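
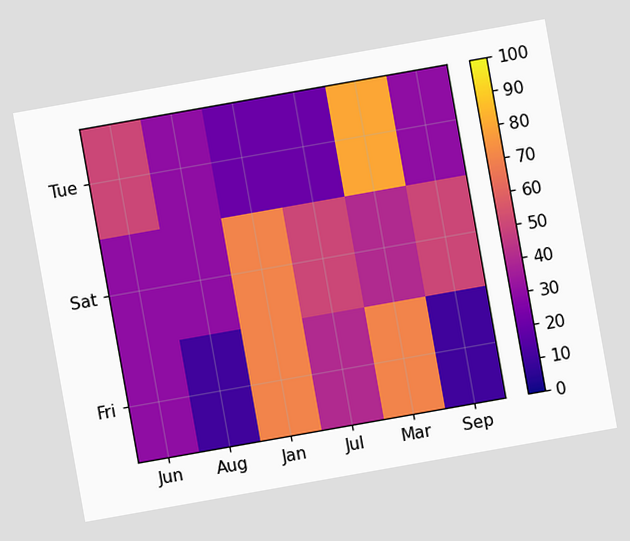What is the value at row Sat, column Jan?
The chart is tilted about 10° counter-clockwise. Matching cell (Sat, Jan) against the colorbar gives 70.

70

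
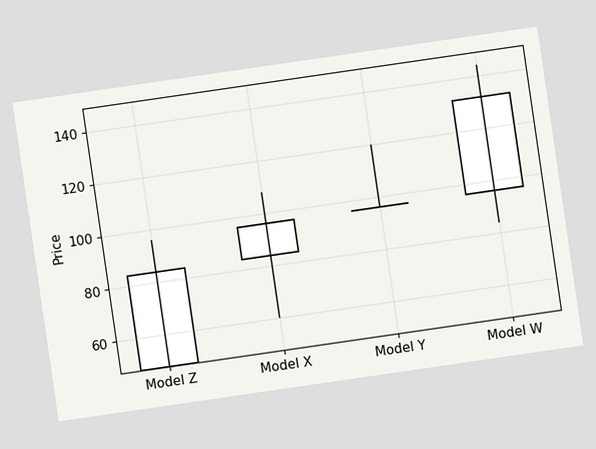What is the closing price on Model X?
96

The chart is tilted about 8° counter-clockwise. The Model X candle closes at 96.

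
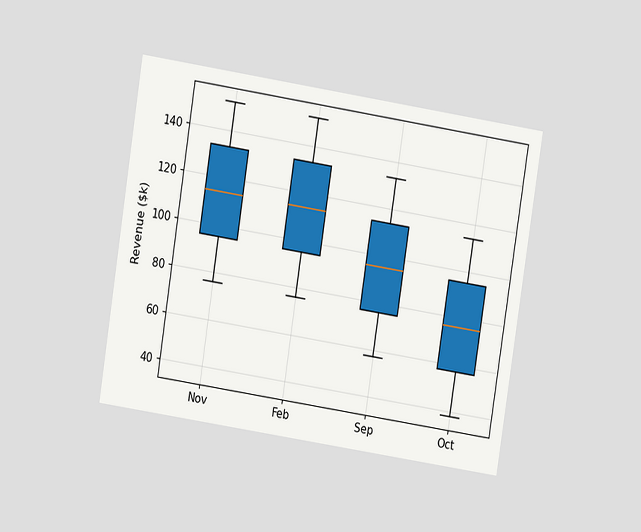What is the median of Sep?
The chart is tilted about 9° clockwise and viewed at a slight angle. The median line in the Sep box sits at $95k.

$95k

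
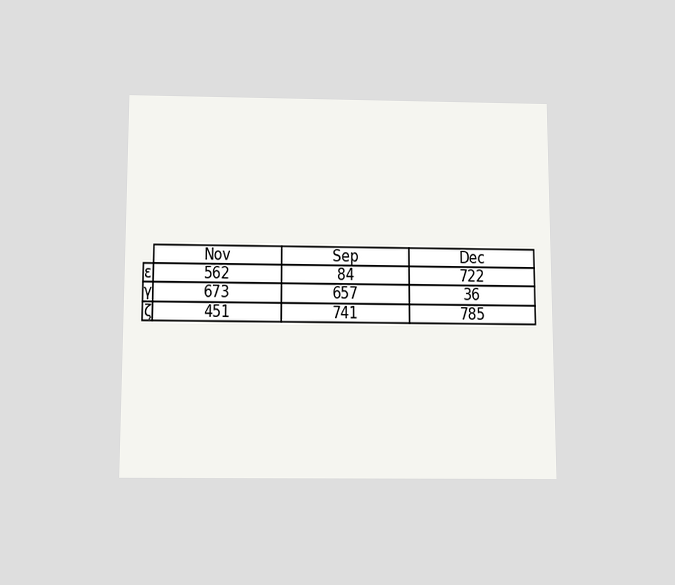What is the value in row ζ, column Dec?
The chart is viewed slightly from below. The (ζ, Dec) cell reads 785.

785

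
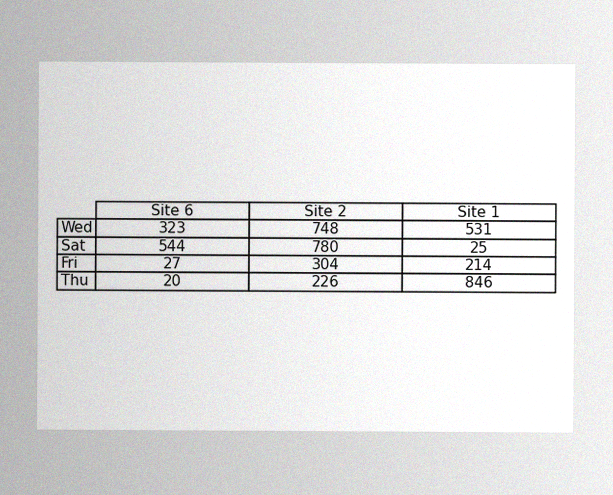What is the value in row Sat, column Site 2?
780

The image has some photo noise and uneven lighting. The (Sat, Site 2) cell reads 780.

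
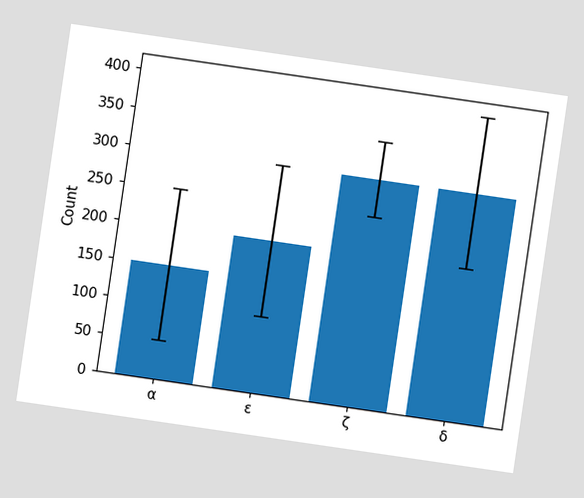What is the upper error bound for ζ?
350

The chart is tilted about 8° clockwise. The ζ bar's upper whisker reaches 350.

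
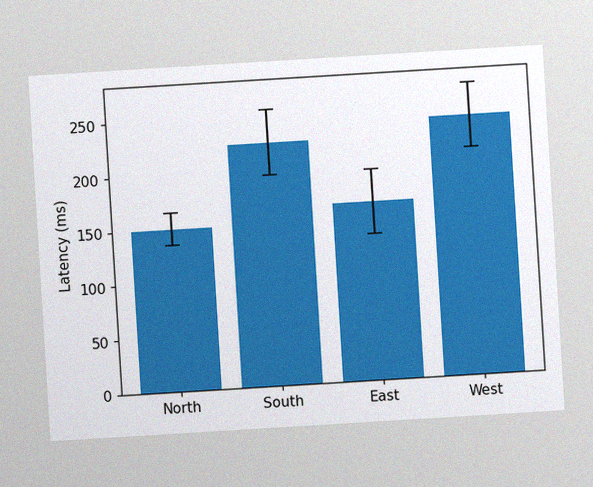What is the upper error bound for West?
The chart is tilted about 3° counter-clockwise, with some photo noise. The West bar's upper whisker reaches 270ms.

270ms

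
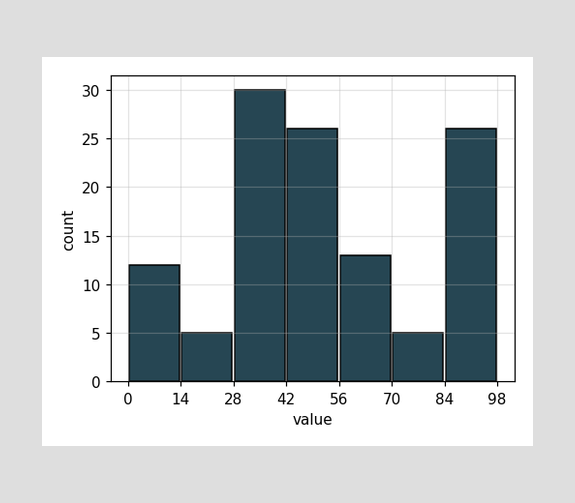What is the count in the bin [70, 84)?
5

The [70, 84) bin has height 5.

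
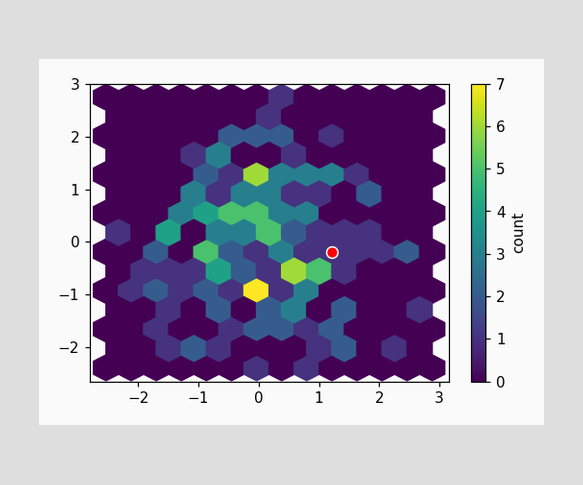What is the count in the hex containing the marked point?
1

The marked hex reads 1 on the colorbar.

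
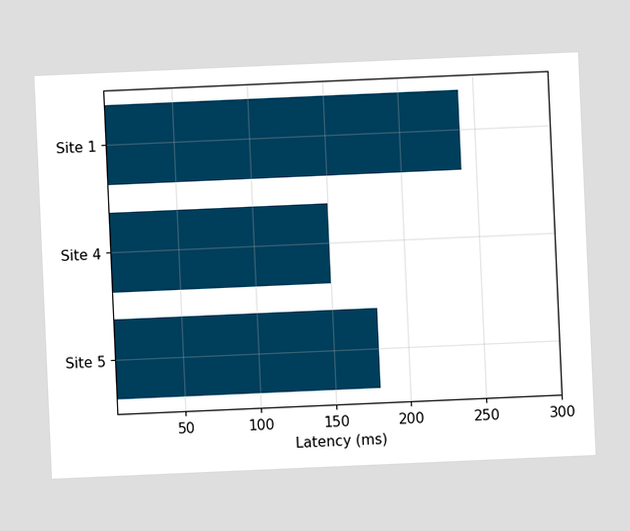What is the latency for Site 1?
240ms

The chart is tilted about 3° counter-clockwise. Reading along the chart's x-axis, the Site 1 bar reaches 240ms.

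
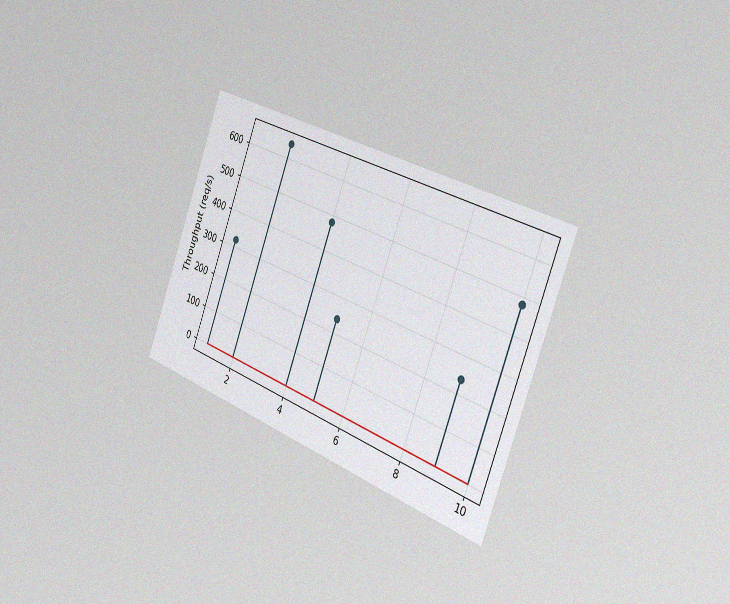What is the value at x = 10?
The chart is tilted about 21° clockwise and viewed slightly from the right, with some photo noise. The stem at x=10 reaches 480req/s.

480req/s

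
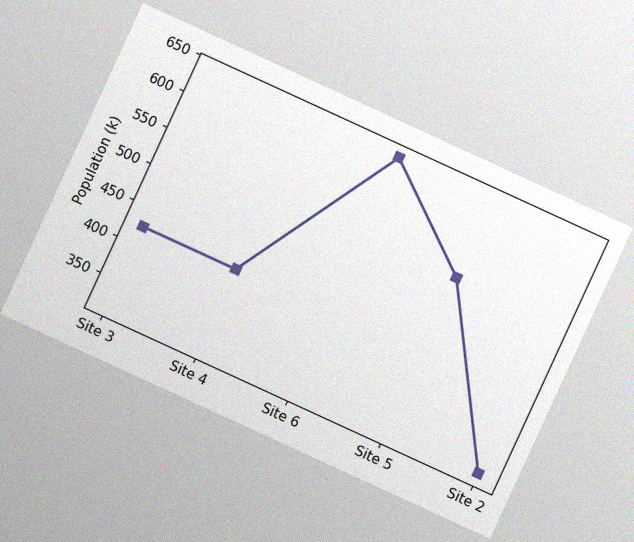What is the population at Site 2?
The chart is tilted about 25° clockwise, with some photo noise. At Site 2, the line is at 318k.

318k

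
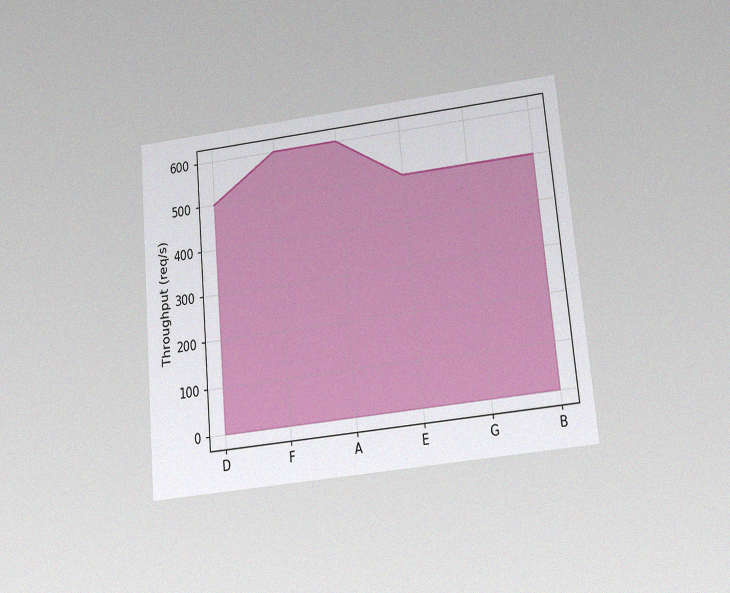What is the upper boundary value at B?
500req/s

The chart is tilted about 5° counter-clockwise and viewed slightly from below, with some photo noise. At B the upper boundary is at 500req/s.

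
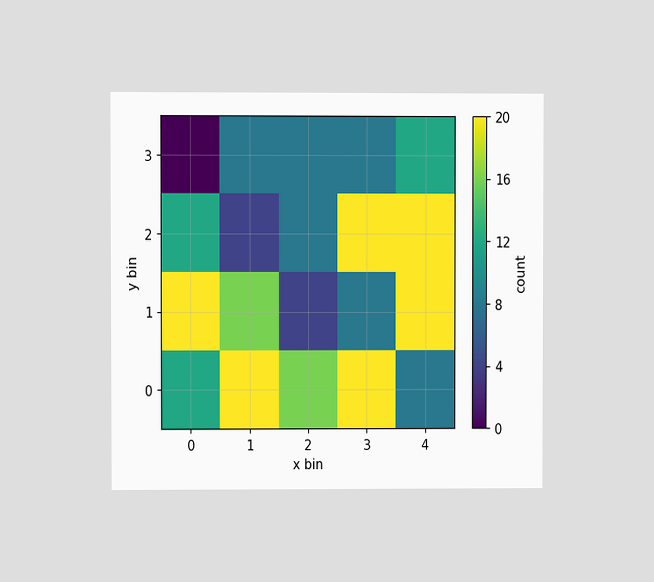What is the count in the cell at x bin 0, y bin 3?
The chart is viewed at a slight angle. Matching the cell (0, 3) against the colorbar gives 0.

0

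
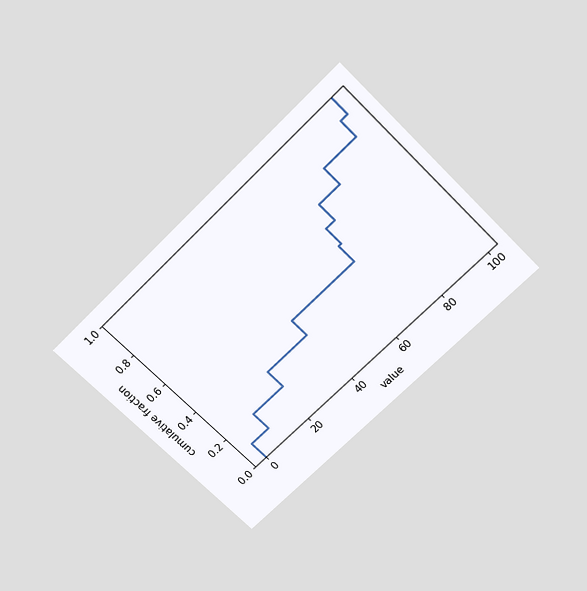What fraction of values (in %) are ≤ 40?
40%

The chart is tilted about 45° counter-clockwise and viewed slightly from above. At x=40 the ECDF step is at 40%.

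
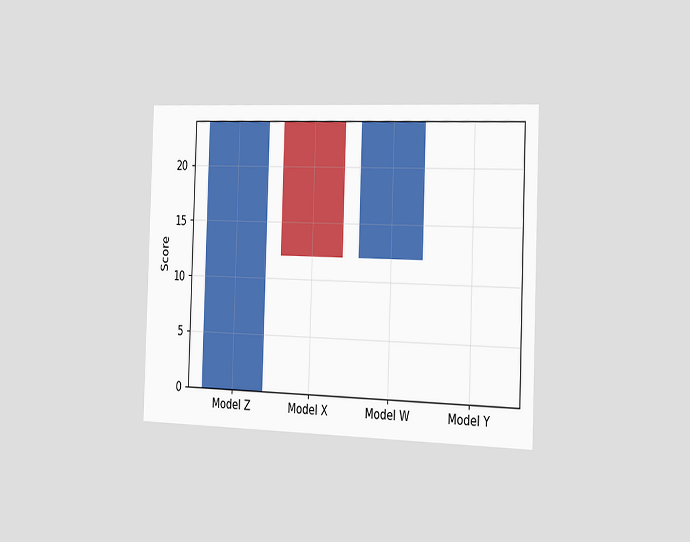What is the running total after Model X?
12

The chart is viewed slightly from the right. After Model X the running total reaches 12.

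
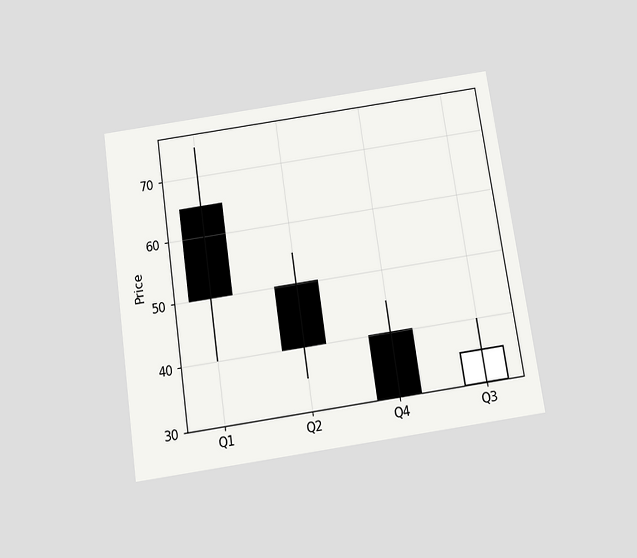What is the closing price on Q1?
The chart is tilted about 8° counter-clockwise and viewed slightly from below. The Q1 candle closes at 50.

50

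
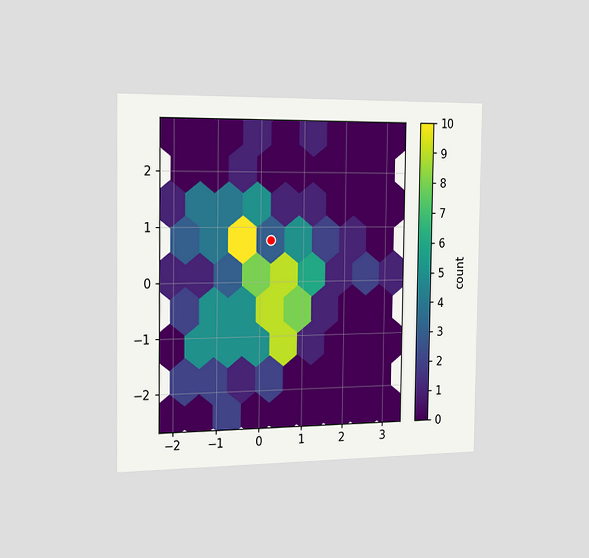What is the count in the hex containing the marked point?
3

The chart is viewed slightly from the left. The marked hex reads 3 on the colorbar.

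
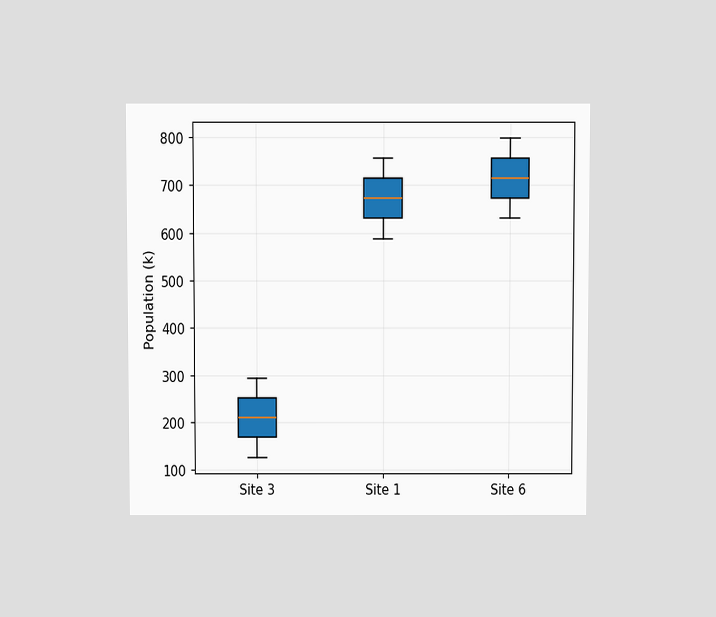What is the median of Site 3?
210k

The chart is viewed slightly from above. The median line in the Site 3 box sits at 210k.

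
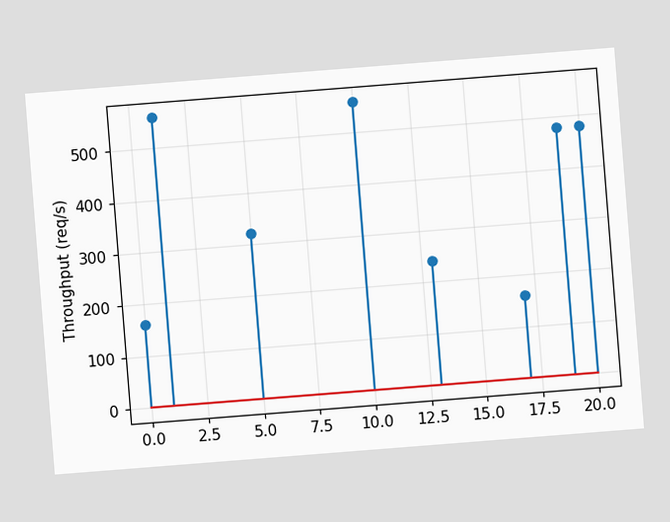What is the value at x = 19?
480req/s

The chart is tilted about 4° counter-clockwise. The stem at x=19 reaches 480req/s.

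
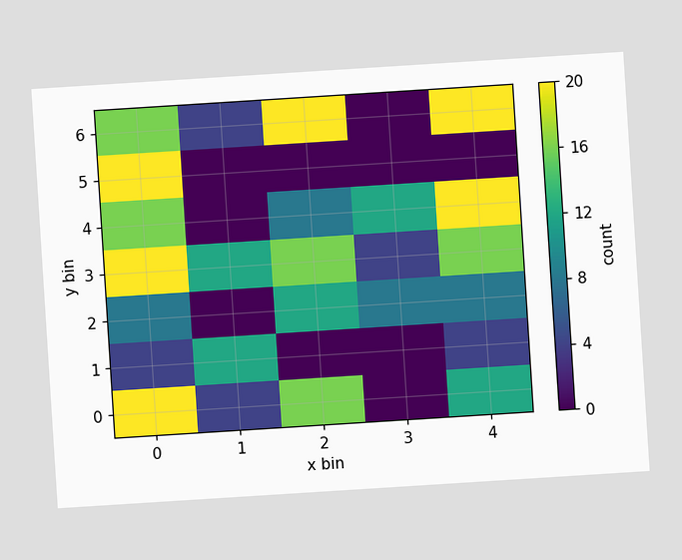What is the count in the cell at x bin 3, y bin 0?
0

The chart is tilted about 4° counter-clockwise. Matching the cell (3, 0) against the colorbar gives 0.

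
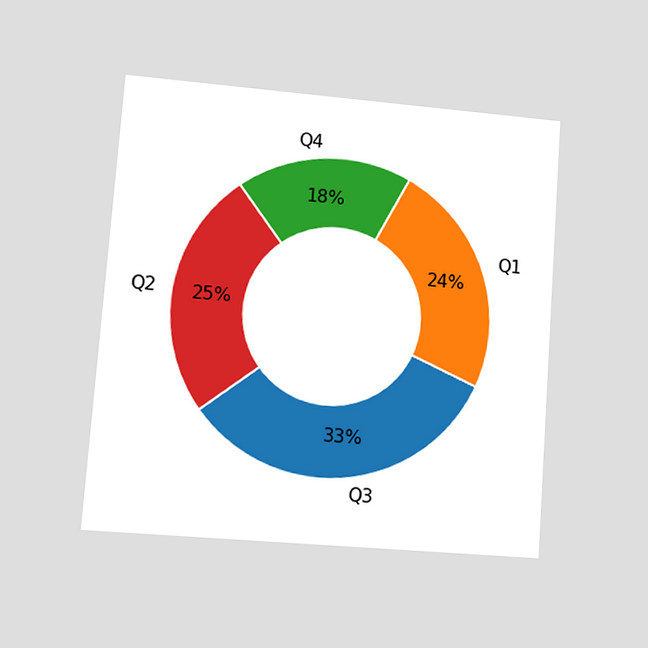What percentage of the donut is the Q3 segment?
The chart is tilted about 4° clockwise and viewed at a slight angle. The Q3 segment takes up 33% of the ring.

33%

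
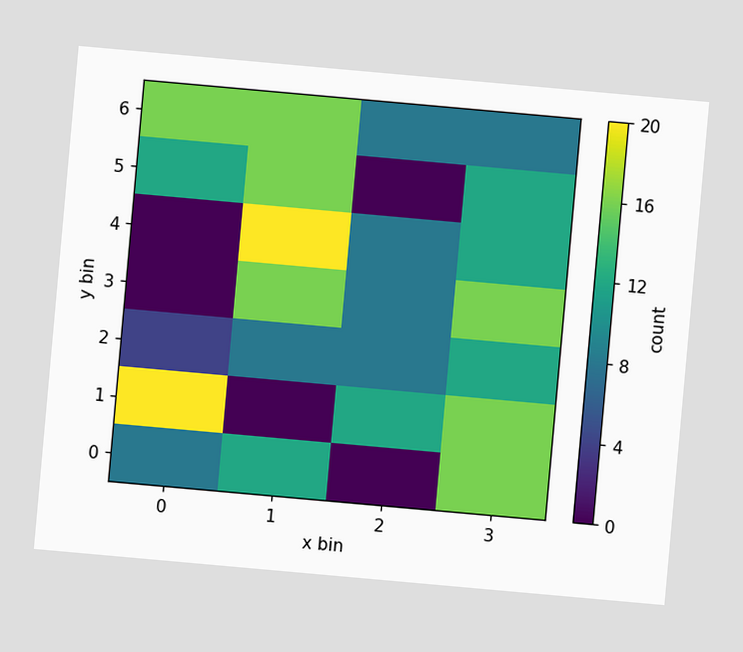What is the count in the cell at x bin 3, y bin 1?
16

The chart is tilted about 5° clockwise. Matching the cell (3, 1) against the colorbar gives 16.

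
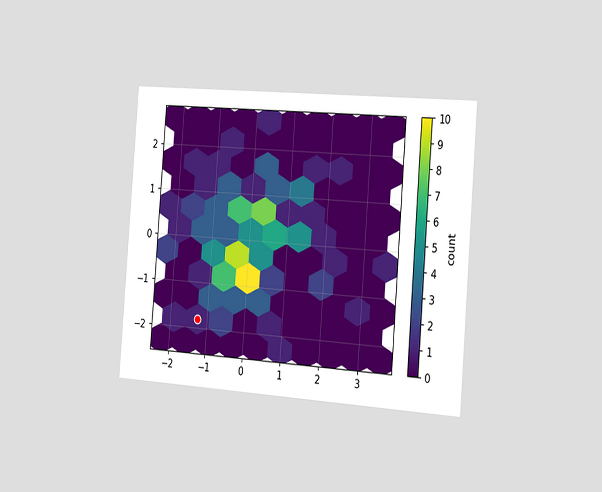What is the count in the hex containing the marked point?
The chart is tilted about 4° clockwise and viewed slightly from the right. The marked hex reads 1 on the colorbar.

1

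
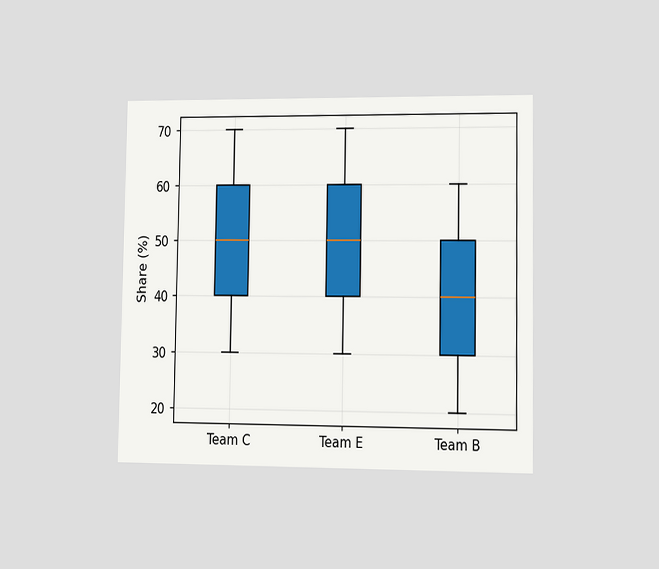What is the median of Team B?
The chart is viewed slightly from the right. The median line in the Team B box sits at 40%.

40%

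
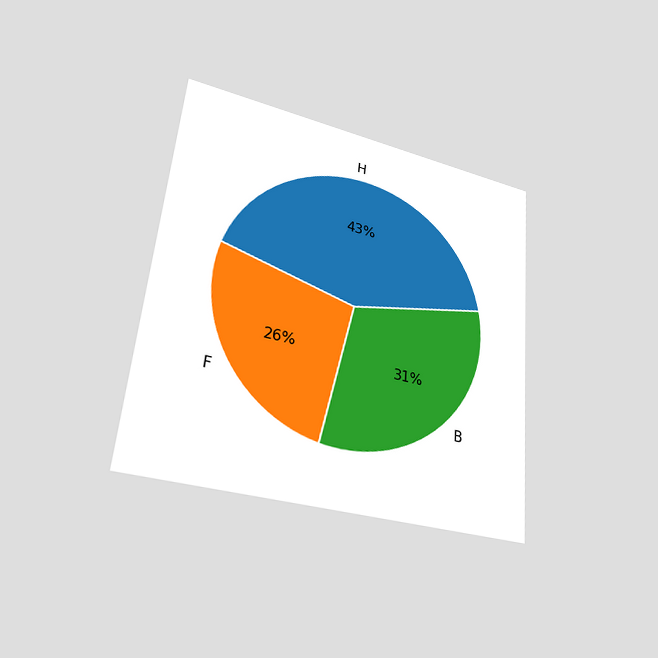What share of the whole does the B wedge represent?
31%

The chart is tilted about 5° clockwise and viewed at a slight angle. The B slice takes up 31% of the pie.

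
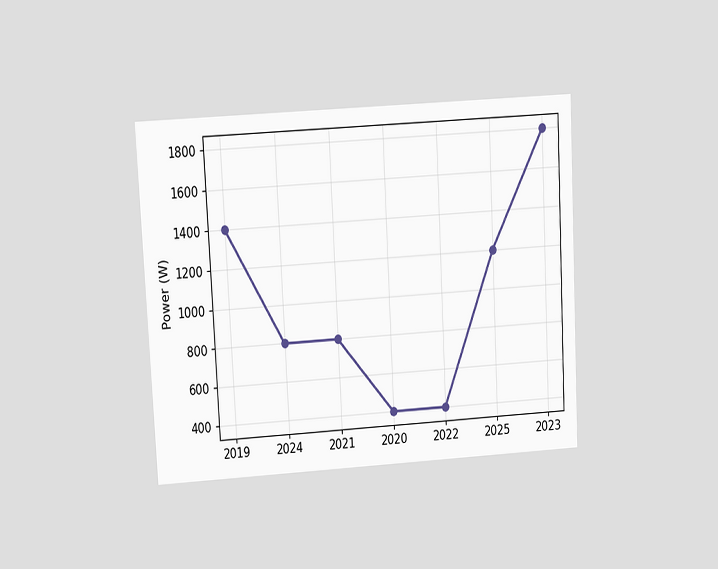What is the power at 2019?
1400W

The chart is tilted about 3° counter-clockwise and viewed at a slight angle. At 2019, the line is at 1400W.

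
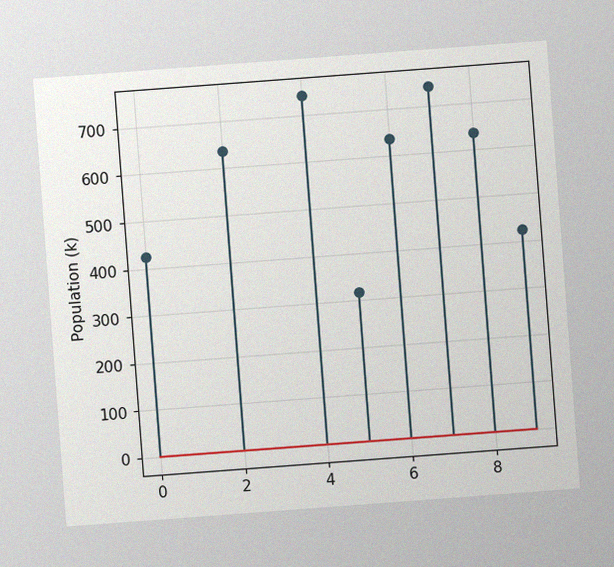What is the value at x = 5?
The chart is tilted about 4° counter-clockwise, with some photo noise. The stem at x=5 reaches 318k.

318k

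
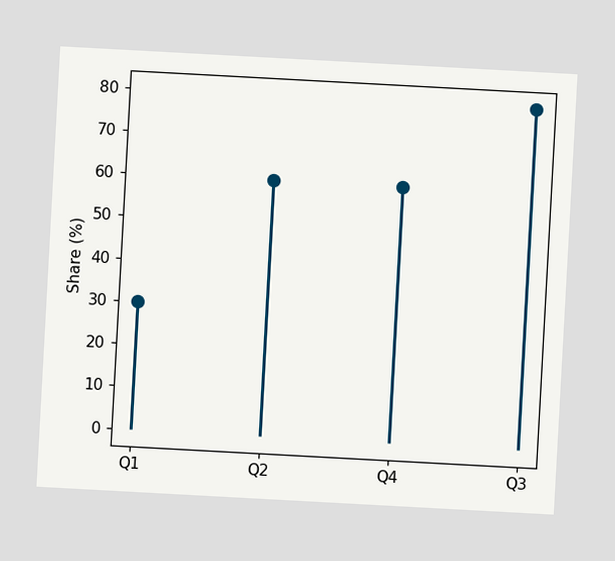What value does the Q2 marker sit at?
The chart is tilted about 3° clockwise. The Q2 marker sits at 60%.

60%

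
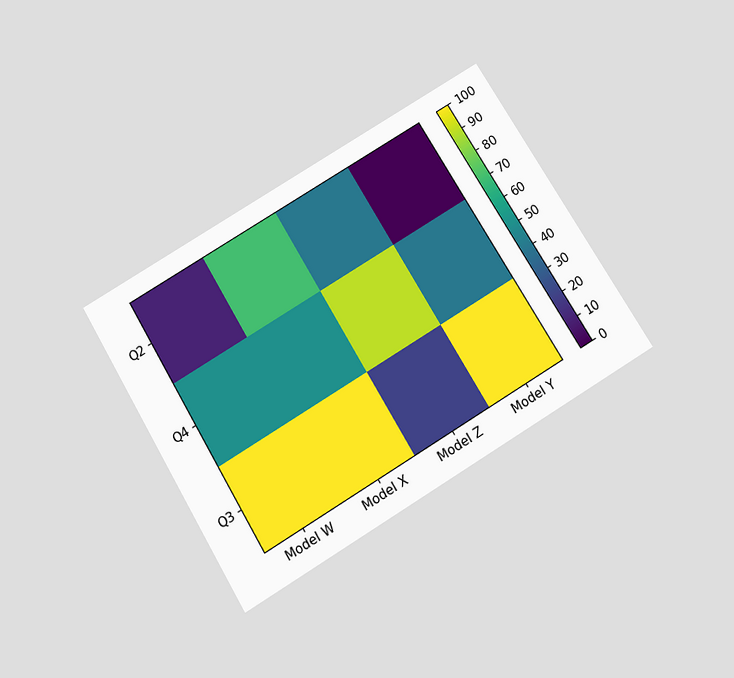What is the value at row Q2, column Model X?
The chart is tilted about 31° counter-clockwise and viewed slightly from below. Matching cell (Q2, Model X) against the colorbar gives 70.

70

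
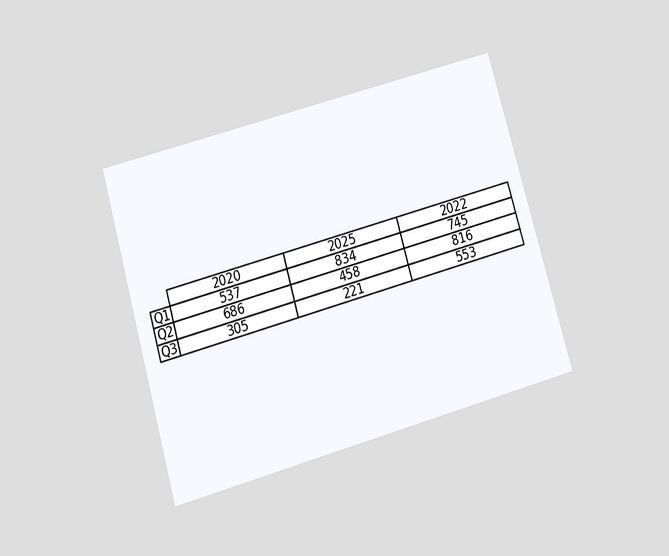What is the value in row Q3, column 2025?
221

The chart is tilted about 16° counter-clockwise and viewed slightly from below. The (Q3, 2025) cell reads 221.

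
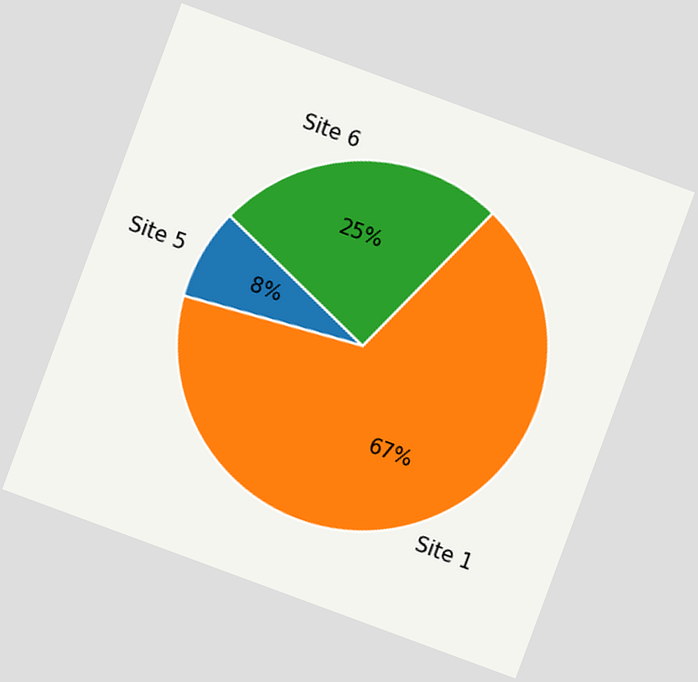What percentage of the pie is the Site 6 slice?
The chart is tilted about 20° clockwise. The Site 6 slice takes up 25% of the pie.

25%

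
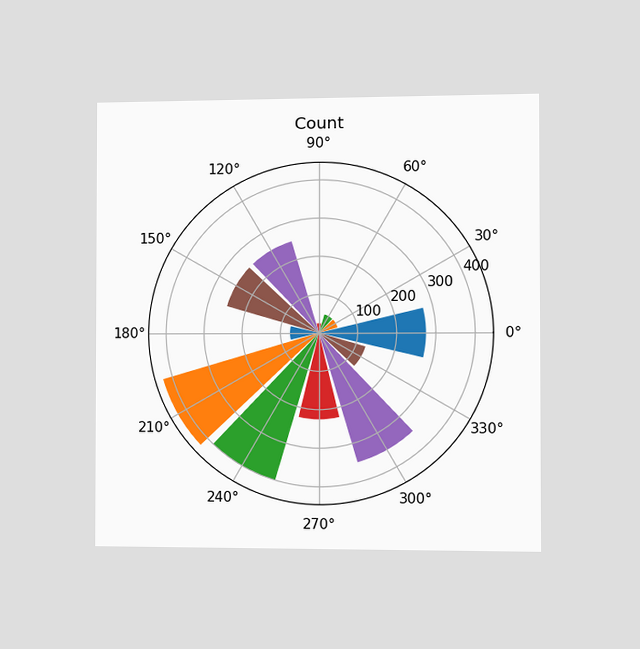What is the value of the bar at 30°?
50

The chart is viewed slightly from the right. The bar at 30° reaches 50 on the radial axis.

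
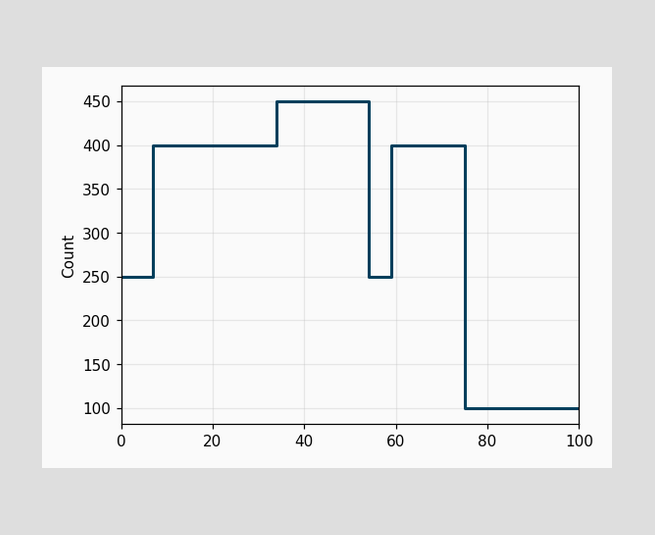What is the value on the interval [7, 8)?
On [7, 8) the step sits at 400.

400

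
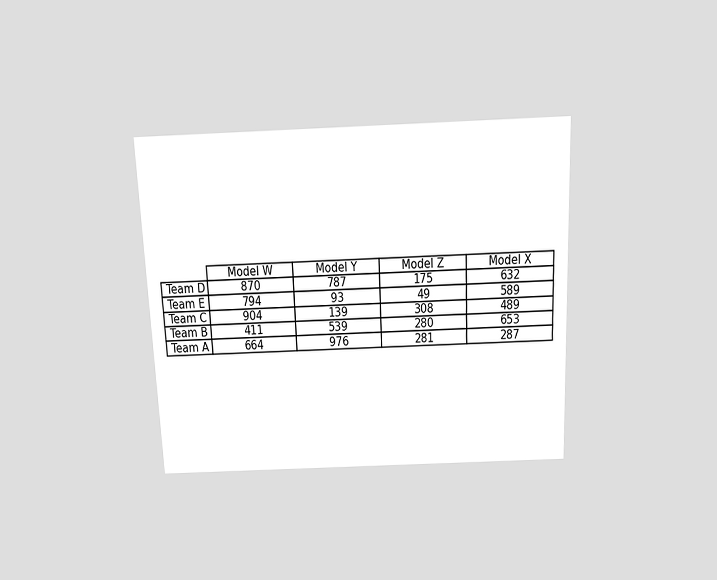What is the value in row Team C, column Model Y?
The chart is tilted about 2° counter-clockwise and viewed slightly from above. The (Team C, Model Y) cell reads 139.

139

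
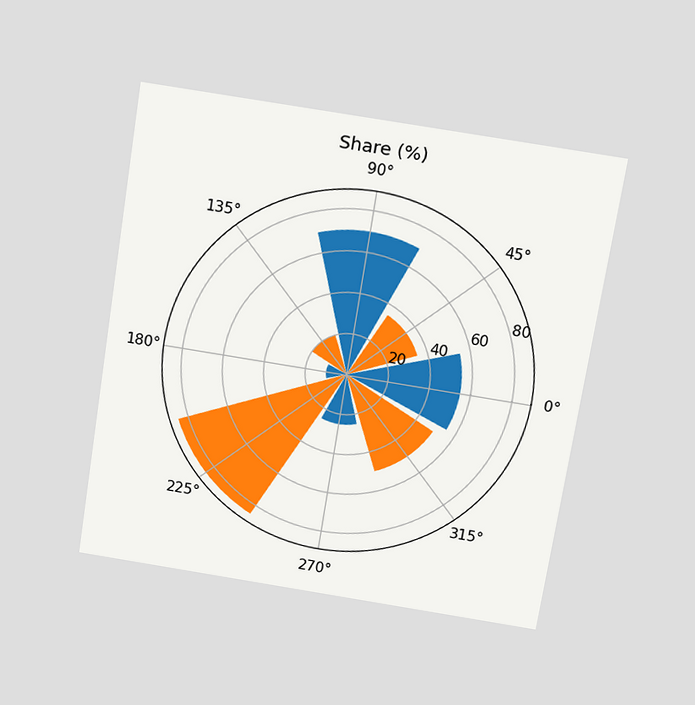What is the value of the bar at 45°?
35%

The chart is tilted about 9° clockwise and viewed slightly from above. The bar at 45° reaches 35% on the radial axis.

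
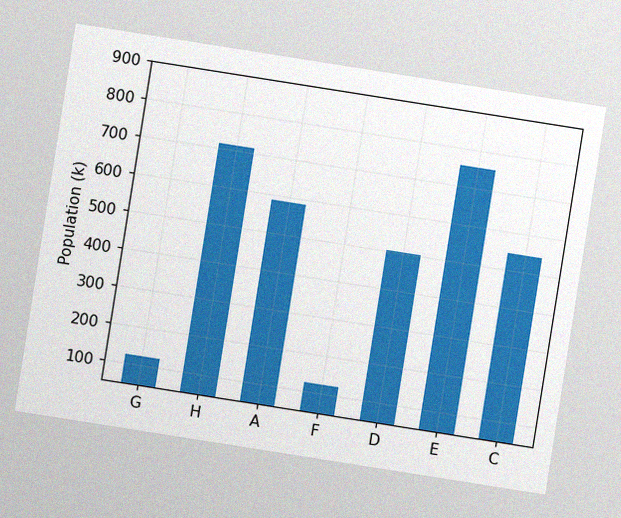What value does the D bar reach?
504k

The chart is tilted about 9° clockwise, with some photo noise. Reading along the chart's y-axis, the D bar reaches 504k.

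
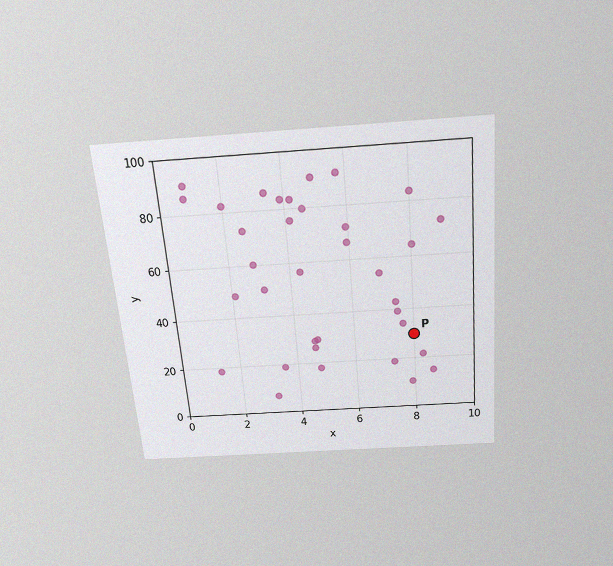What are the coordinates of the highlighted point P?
The chart is tilted about 5° counter-clockwise and viewed slightly from above, with some photo noise. Following the gridlines from P to each axis, P sits at (8, 30).

(8, 30)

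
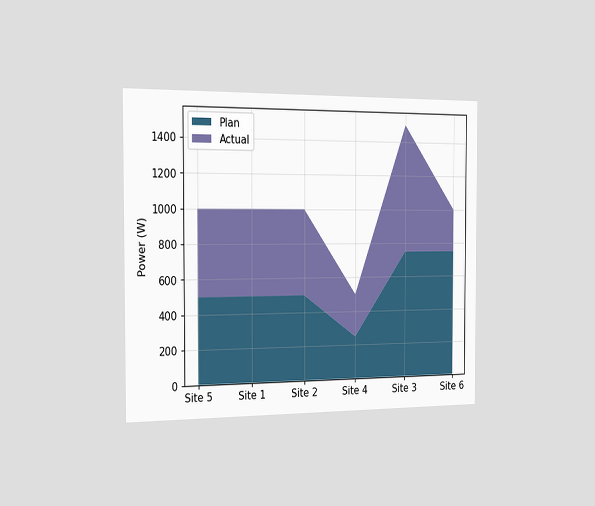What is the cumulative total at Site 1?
1000W

The chart is viewed slightly from the left. The stacked total at Site 1 reaches 1000W.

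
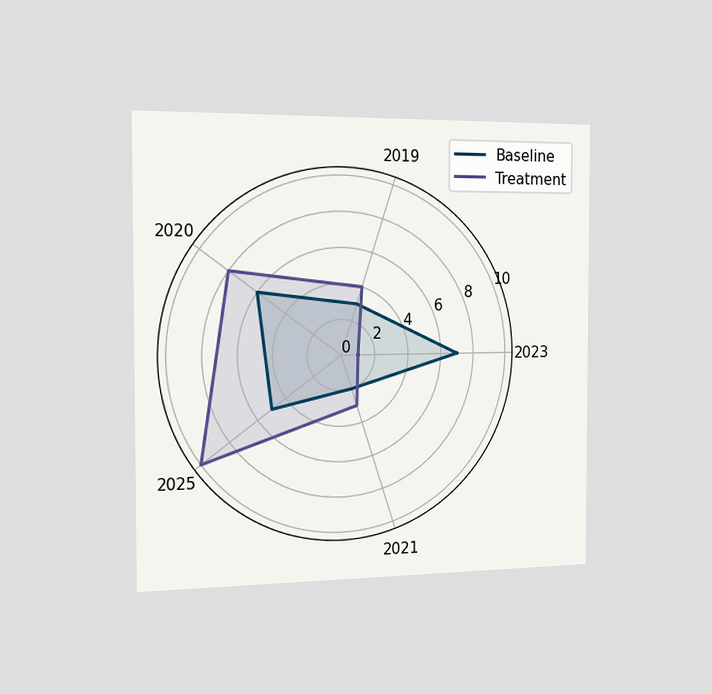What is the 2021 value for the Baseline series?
2

The chart is viewed slightly from the left. On the 2021 axis, Baseline reaches 2.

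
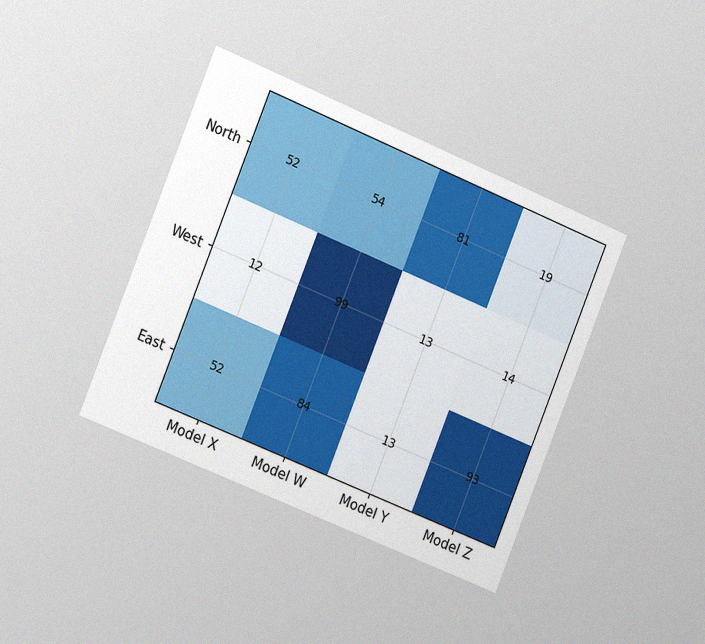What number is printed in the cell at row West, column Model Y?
13

The chart is tilted about 22° clockwise and viewed slightly from the left, with some photo noise. The (West, Model Y) cell reads 13.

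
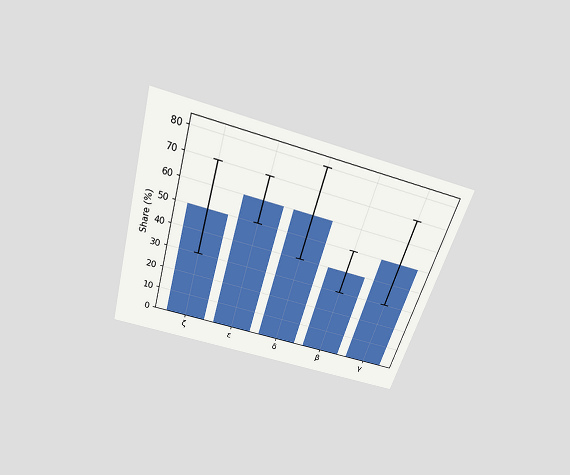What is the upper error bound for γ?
70%

The chart is tilted about 16° clockwise and viewed slightly from above. The γ bar's upper whisker reaches 70%.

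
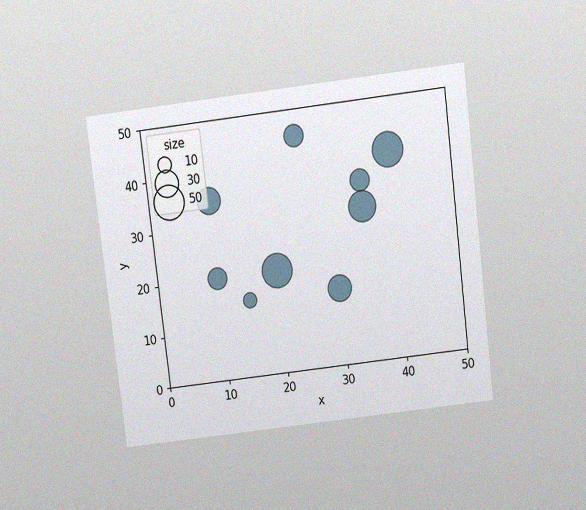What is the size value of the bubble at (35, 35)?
The chart is tilted about 7° counter-clockwise and viewed slightly from above, with some photo noise. Matching the bubble at (35, 35) against the size legend gives 20.

20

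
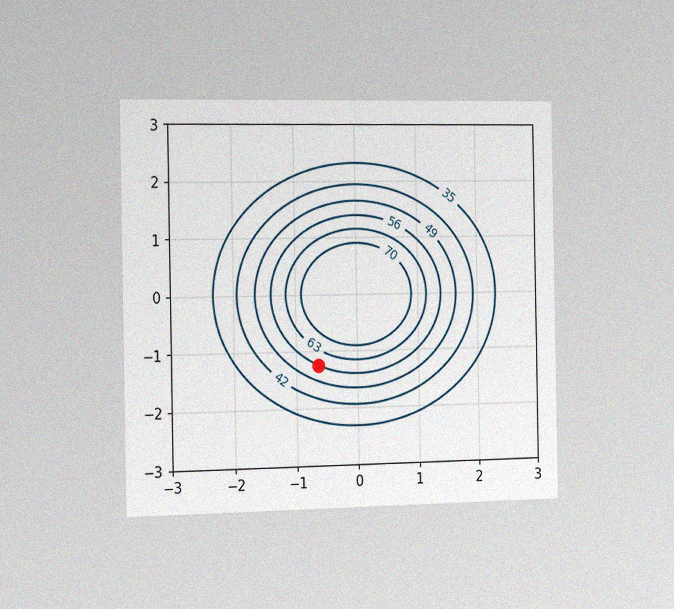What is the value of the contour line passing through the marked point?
The chart is viewed slightly from the left, with some photo noise. The marked point sits on the contour labelled 56.

56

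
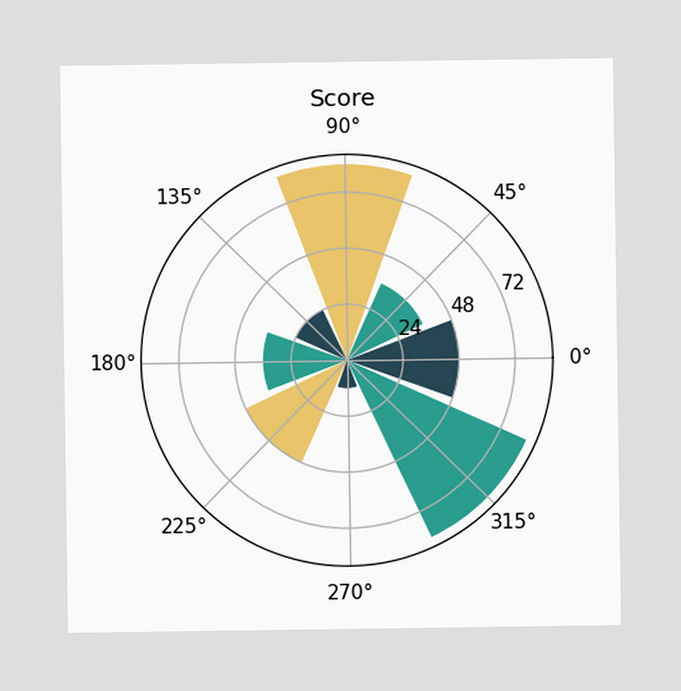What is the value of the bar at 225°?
The bar at 225° reaches 48 on the radial axis.

48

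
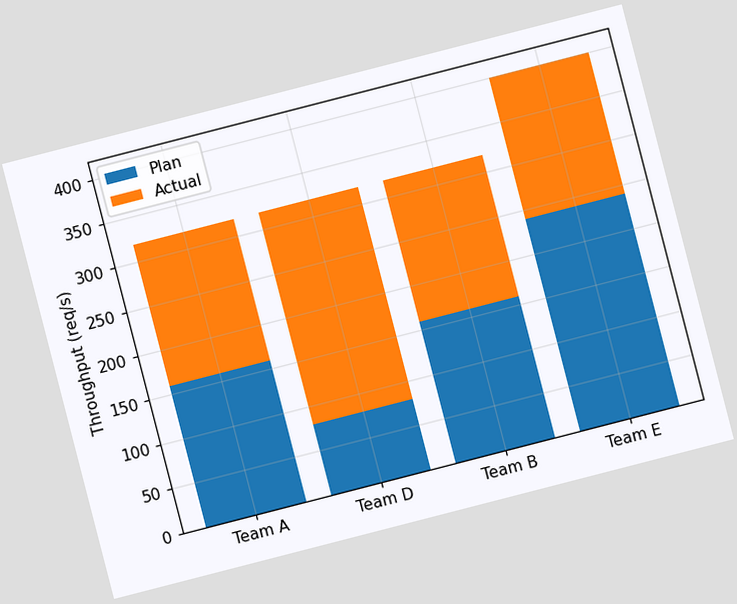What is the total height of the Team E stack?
400req/s

The chart is tilted about 14° counter-clockwise. The Team E stack's top reaches 400req/s on the y-axis.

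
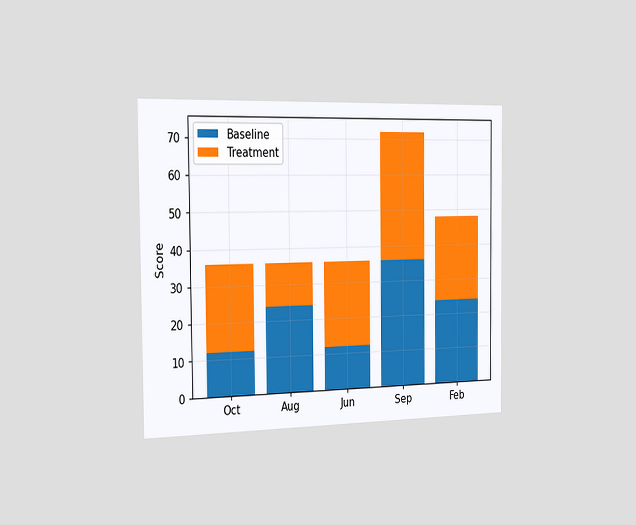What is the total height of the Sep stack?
The chart is viewed slightly from the left. The Sep stack's top reaches 72 on the y-axis.

72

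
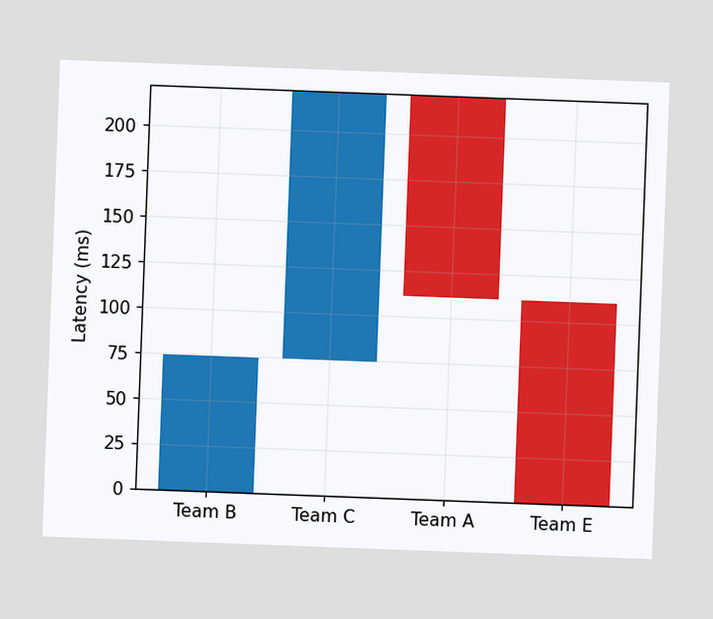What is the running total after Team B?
The chart is tilted about 2° clockwise. After Team B the running total reaches 74ms.

74ms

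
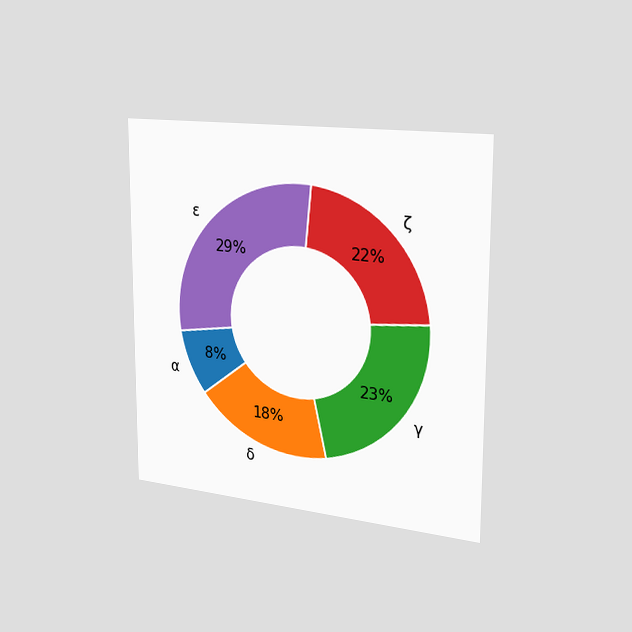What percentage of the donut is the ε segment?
29%

The chart is viewed slightly from the right. The ε segment takes up 29% of the ring.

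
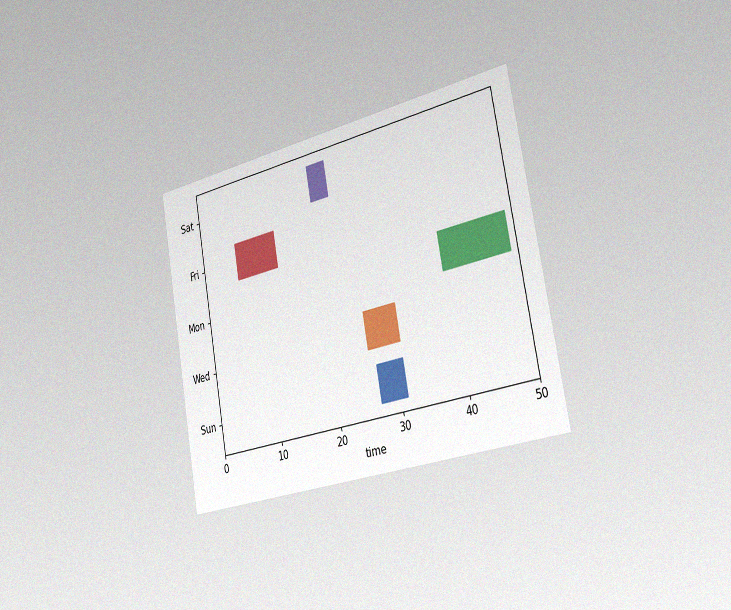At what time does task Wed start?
26

The chart is tilted about 10° counter-clockwise and viewed slightly from the right, with some photo noise. The Wed bar begins at t=26.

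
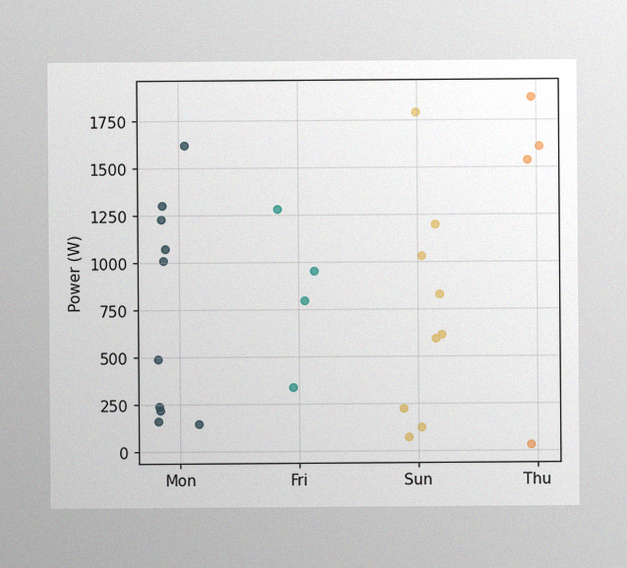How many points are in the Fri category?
4

The image has some photo noise and uneven lighting. Counting the markers in the Fri column gives 4.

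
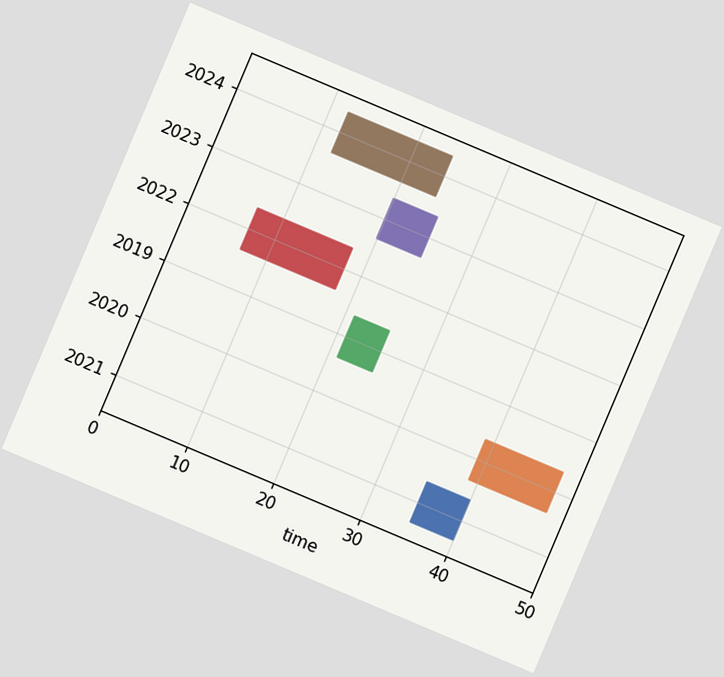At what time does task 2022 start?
The chart is tilted about 23° clockwise. The 2022 bar begins at t=7.

7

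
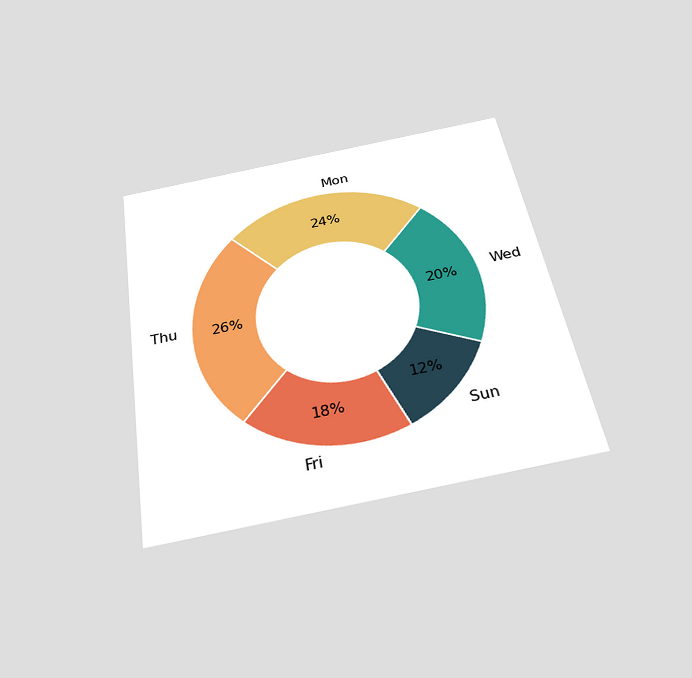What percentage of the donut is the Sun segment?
The chart is tilted about 9° counter-clockwise and viewed slightly from below. The Sun segment takes up 12% of the ring.

12%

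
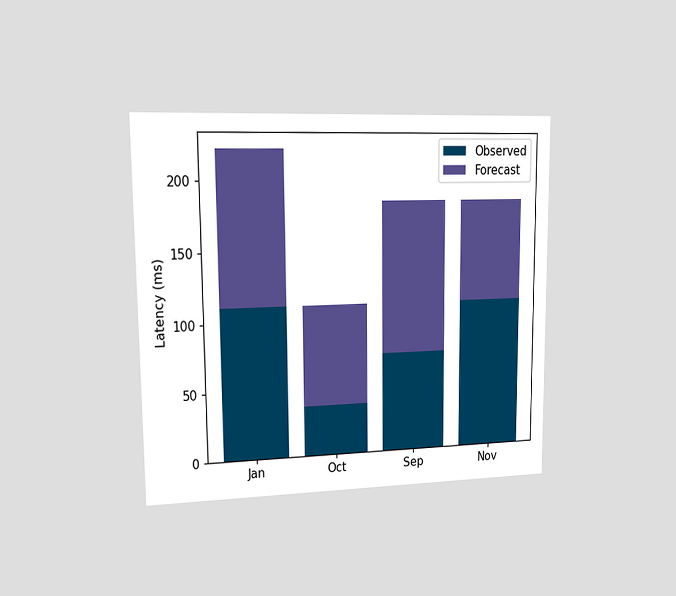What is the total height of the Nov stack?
185ms

The chart is viewed slightly from the left. The Nov stack's top reaches 185ms on the y-axis.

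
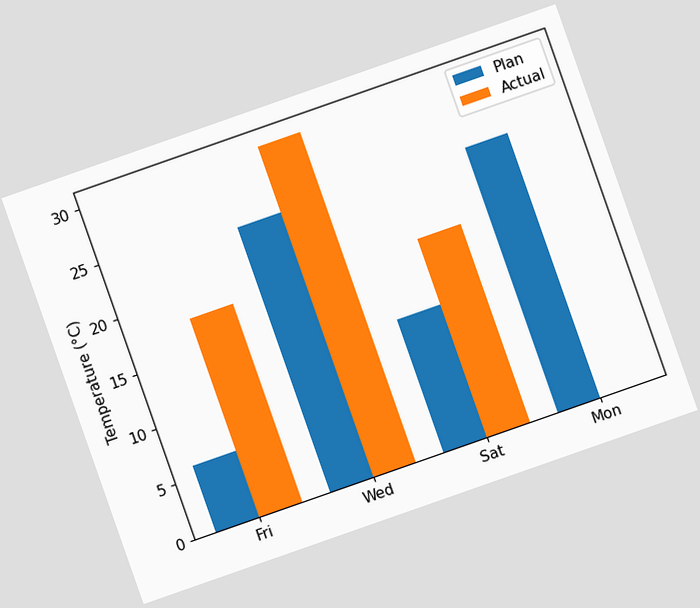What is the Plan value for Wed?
The chart is tilted about 19° counter-clockwise. The Plan bar at Wed reaches 24°C on the y-axis.

24°C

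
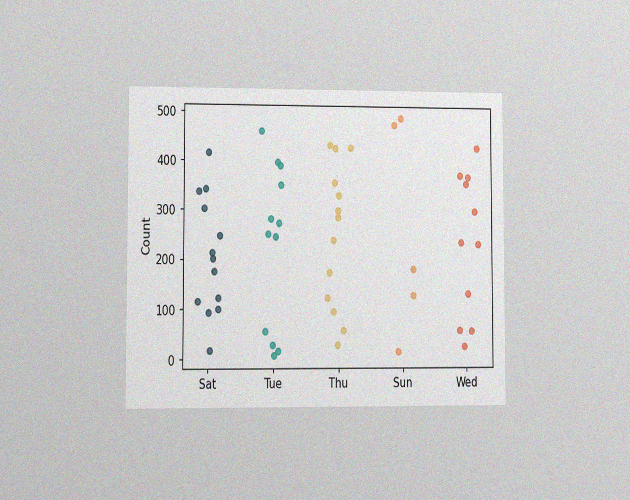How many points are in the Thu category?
13

The chart is viewed at a slight angle, with some photo noise. Counting the markers in the Thu column gives 13.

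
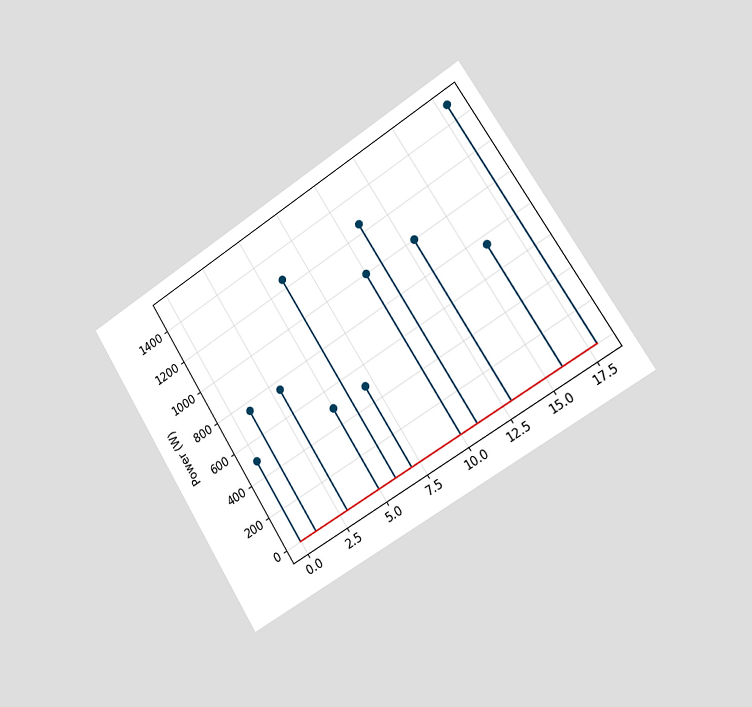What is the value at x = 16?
750W

The chart is tilted about 32° counter-clockwise and viewed slightly from the right. The stem at x=16 reaches 750W.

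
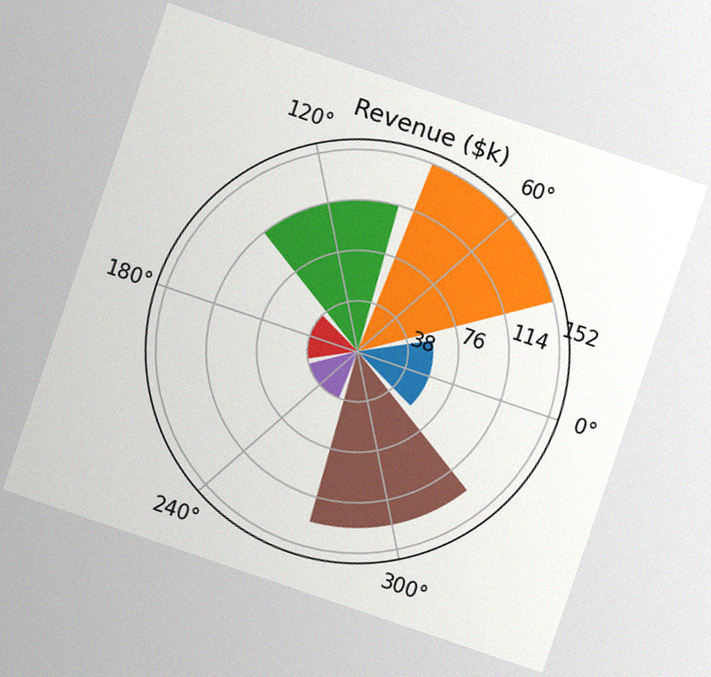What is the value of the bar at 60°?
The chart is tilted about 19° clockwise, with some photo noise. The bar at 60° reaches $152k on the radial axis.

$152k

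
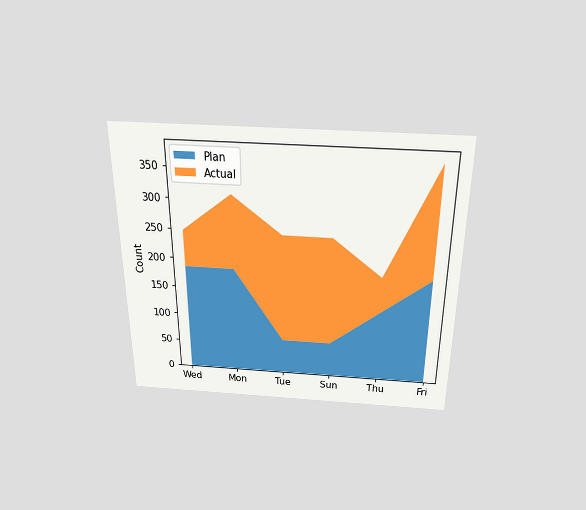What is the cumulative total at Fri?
372

The chart is viewed slightly from above. The stacked total at Fri reaches 372.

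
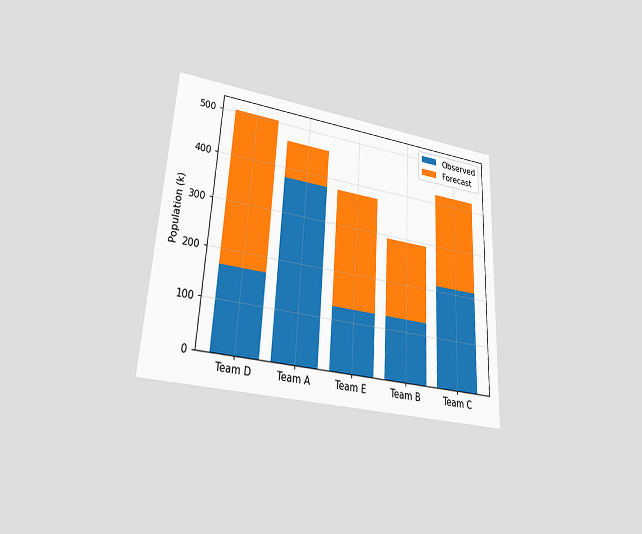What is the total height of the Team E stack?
378k

The chart is tilted about 3° clockwise and viewed at a slight angle. The Team E stack's top reaches 378k on the y-axis.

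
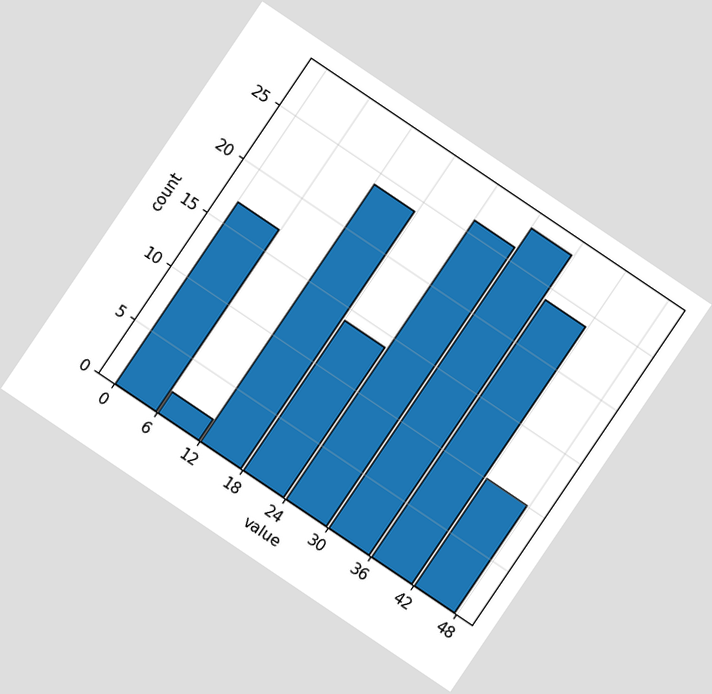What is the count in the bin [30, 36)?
The chart is tilted about 34° clockwise. The [30, 36) bin has height 28.

28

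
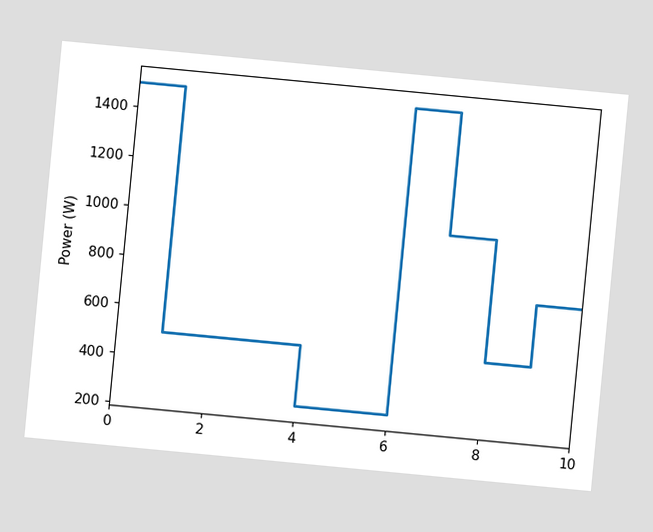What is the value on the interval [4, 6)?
250W

The chart is tilted about 5° clockwise. On [4, 6) the step sits at 250W.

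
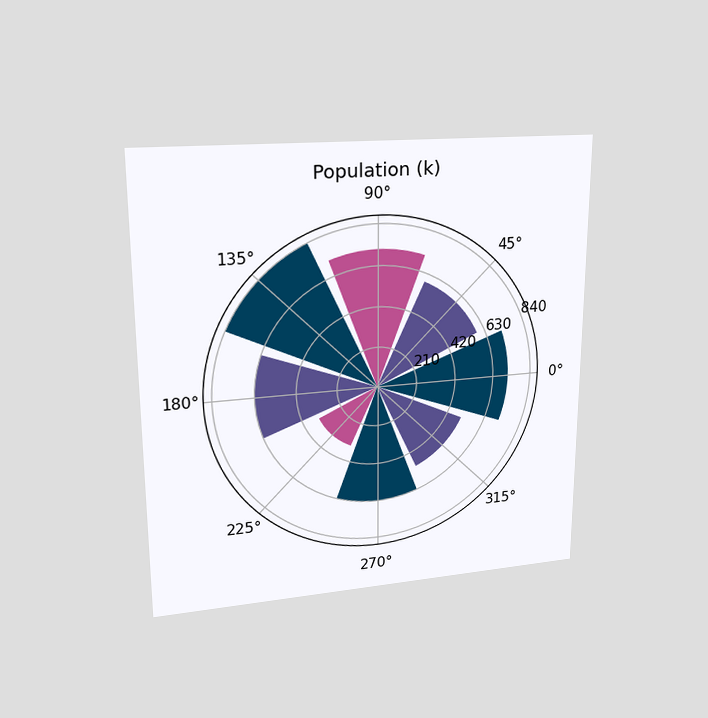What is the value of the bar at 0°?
The chart is viewed at a slight angle. The bar at 0° reaches 714k on the radial axis.

714k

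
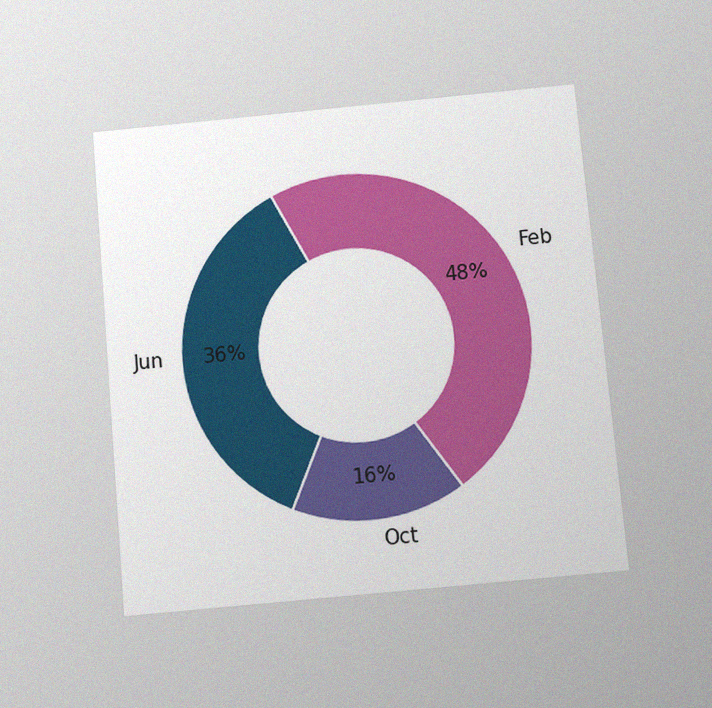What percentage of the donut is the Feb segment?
48%

The chart is tilted about 5° counter-clockwise and viewed slightly from below, with some photo noise. The Feb segment takes up 48% of the ring.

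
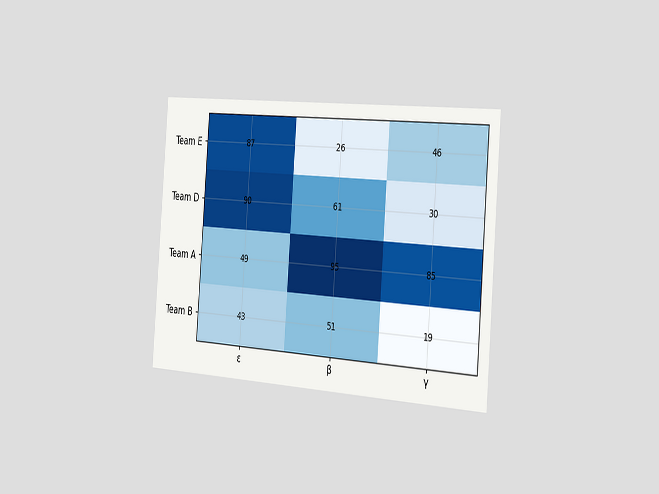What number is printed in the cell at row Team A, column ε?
The chart is tilted about 4° clockwise and viewed slightly from the right. The (Team A, ε) cell reads 49.

49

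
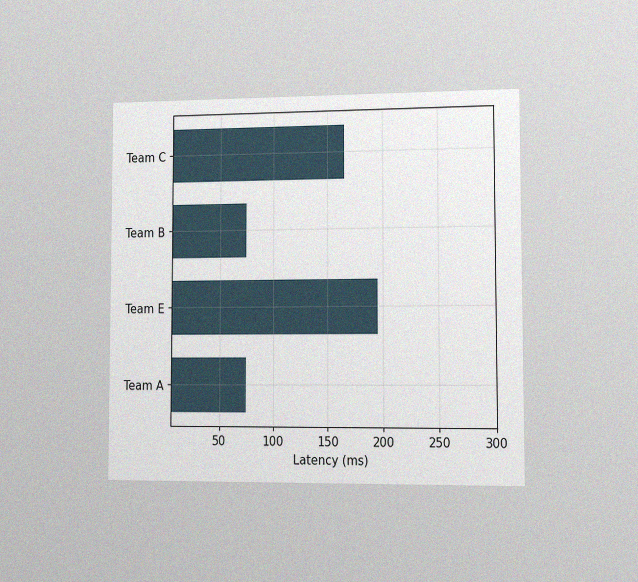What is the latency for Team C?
The chart is viewed slightly from the right, with some photo noise. Reading along the chart's x-axis, the Team C bar reaches 165ms.

165ms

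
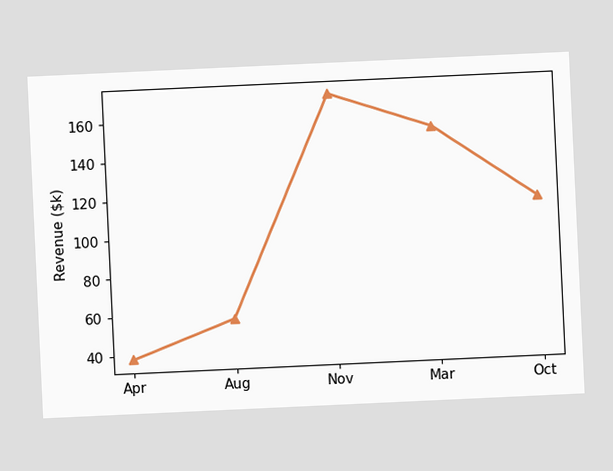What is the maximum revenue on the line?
$171k

The chart is tilted about 3° counter-clockwise. The highest point is at Nov, and reading across to the y-axis gives $171k.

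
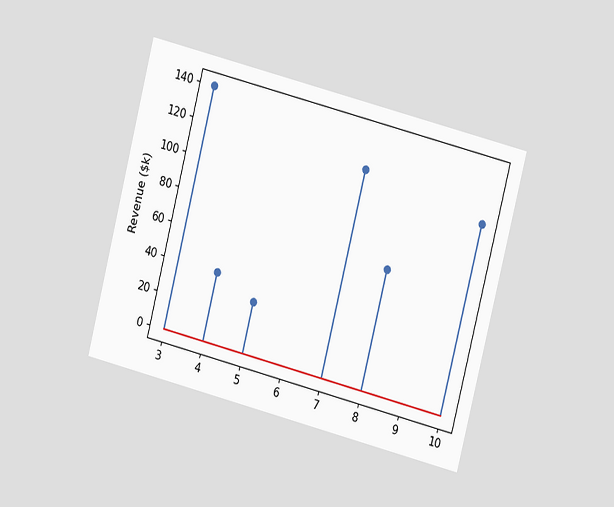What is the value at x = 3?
The chart is tilted about 14° clockwise and viewed at a slight angle. The stem at x=3 reaches $140k.

$140k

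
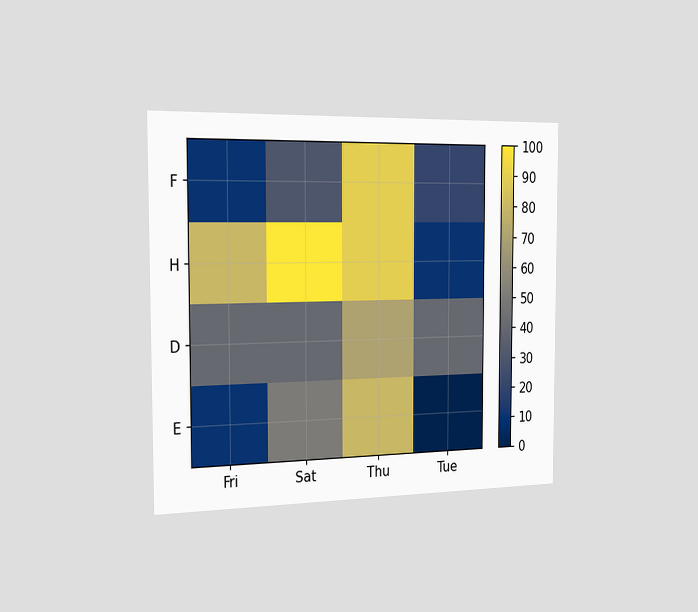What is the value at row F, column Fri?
The chart is viewed slightly from the left. Matching cell (F, Fri) against the colorbar gives 10.

10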